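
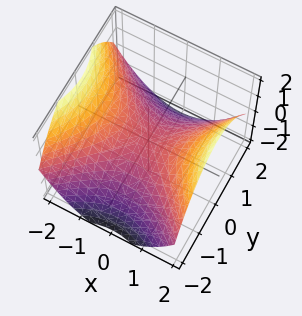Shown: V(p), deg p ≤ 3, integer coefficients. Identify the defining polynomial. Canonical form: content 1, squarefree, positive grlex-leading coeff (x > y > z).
x^2 - y^2 - 2*z

(a) The degree is 2 — a hyperbolic paraboloid; a quadric.
(b) Symmetries: mirror symmetry y ↦ −y ⇒ only even powers of y; it's symmetric under x → −x, forcing even powers of x.
(c) Against the integer gridlines: one z-axis crossing is at z = 0; it crosses the x-axis at the gridline x = 0.
(d) Matching integer coefficients to the picture gives p.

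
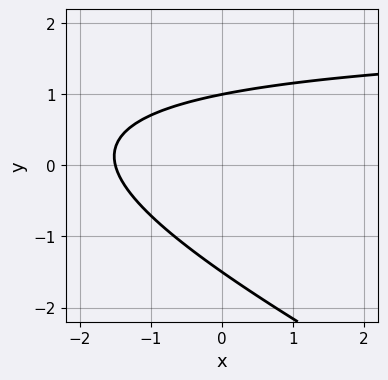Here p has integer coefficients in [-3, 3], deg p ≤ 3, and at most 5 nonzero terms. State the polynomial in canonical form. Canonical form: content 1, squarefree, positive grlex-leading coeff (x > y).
(a) deg p = 2.
(b) Against the integer gridlines: it crosses the y-axis at the gridline y = 1.
(c) Solving for integer coefficients yields p as stated.

x*y + 2*y^2 - 2*x + y - 3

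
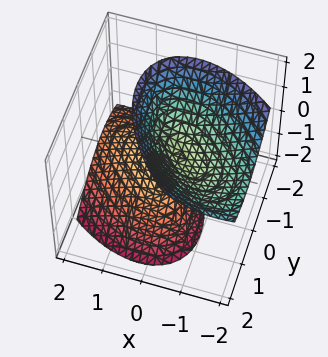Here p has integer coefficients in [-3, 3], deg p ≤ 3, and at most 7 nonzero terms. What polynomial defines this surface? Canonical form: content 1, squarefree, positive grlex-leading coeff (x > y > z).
(a) The picture has 2 separate pieces. They look like related sheets of one shape, so recover p as a whole.
(b) deg p = 2. The shape is more complex than any degree-1 surface.
(c) Reading off the gridlines: it misses every integer gridline on the x-axis; no y-intercept at any integer in the box.
(d) Assembling these constraints gives the stated polynomial.

3*x^2 + 3*x*y + 3*x*z + 3*y^2 - 2*z^2 + 1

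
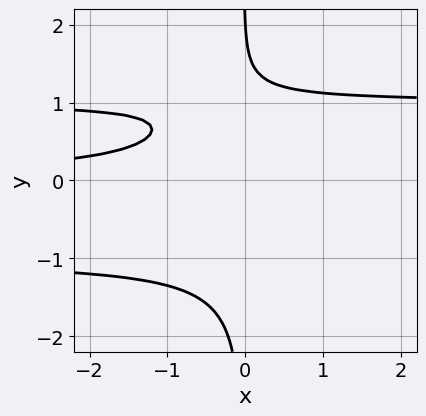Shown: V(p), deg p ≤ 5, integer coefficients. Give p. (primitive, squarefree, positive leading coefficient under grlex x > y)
3*x*y^3 - 3*x*y + y - 2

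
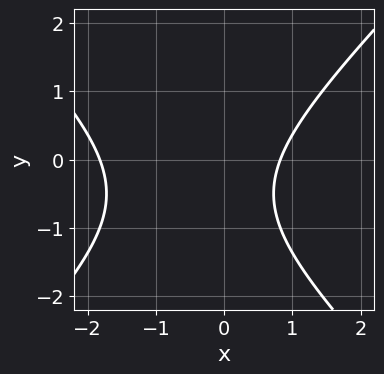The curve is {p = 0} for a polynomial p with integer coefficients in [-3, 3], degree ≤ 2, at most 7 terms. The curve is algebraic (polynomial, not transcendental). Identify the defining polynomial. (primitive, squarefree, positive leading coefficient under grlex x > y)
2*x^2 - 2*y^2 + 2*x - 2*y - 3

1. Degree: a generic line meets the curve in up to 2 points, so deg p = 2.
2. From the visible intercepts: it misses every integer gridline on the y-axis.
3. Together with the visible shape, these determine p as stated.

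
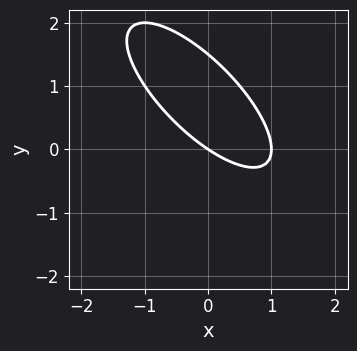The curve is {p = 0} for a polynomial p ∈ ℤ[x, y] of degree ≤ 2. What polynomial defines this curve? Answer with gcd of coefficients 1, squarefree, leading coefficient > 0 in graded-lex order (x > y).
2*x^2 + 3*x*y + 2*y^2 - 2*x - 3*y

The degree is 2 — a generic line meets the curve in up to 2 points.
Against the integer gridlines: one y-axis crossing is at y = 0; the x-axis gridline crossings are at x ∈ {0, 1}.
These observations pin down the coefficients.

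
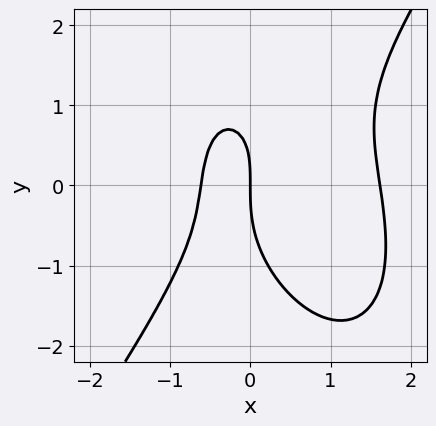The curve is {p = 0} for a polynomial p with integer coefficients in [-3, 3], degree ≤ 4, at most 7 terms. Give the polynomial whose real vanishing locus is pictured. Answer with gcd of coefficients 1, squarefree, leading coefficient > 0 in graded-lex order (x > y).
(a) The degree is 3 — no degree-2 curve has this shape.
(b) Reading off the gridlines: it crosses the x-axis at the gridline x = 0; it meets the y-axis at y = 0 (among the integer gridlines).
(c) These observations pin down the coefficients.

3*x^3 - y^3 - 3*x^2 + x*y - 3*x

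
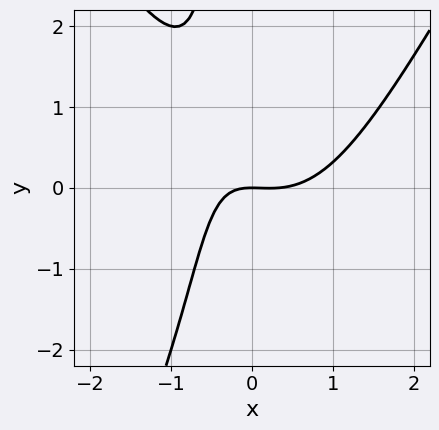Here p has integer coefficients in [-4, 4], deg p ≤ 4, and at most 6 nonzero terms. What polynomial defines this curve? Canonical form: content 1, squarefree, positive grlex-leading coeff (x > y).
First, degree: no degree-2 curve has this shape, so deg p = 3.
Next, reading off the gridlines: it crosses the x-axis at the gridline x = 0; one y-axis crossing is at y = 0.
Finally, together with the visible shape, these determine p as stated.

3*x^3 - x*y^2 - x^2 - 3*x*y - 3*y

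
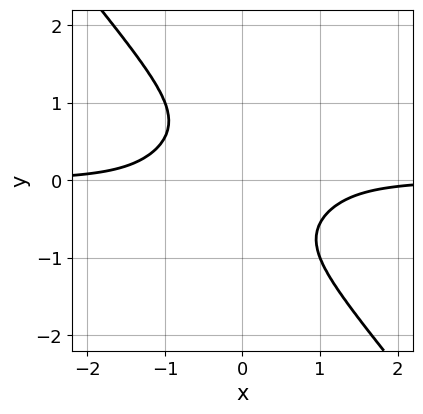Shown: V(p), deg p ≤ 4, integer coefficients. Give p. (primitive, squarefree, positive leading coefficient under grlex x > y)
3*x^3*y - 2*x^2*y^2 + 3*y^4 + 2

deg p = 4. No degree-3 curve has this shape.
Observable constraints: it misses every integer gridline on the x-axis; no y-intercept at any integer in the box.
Matching integer coefficients to the picture gives p.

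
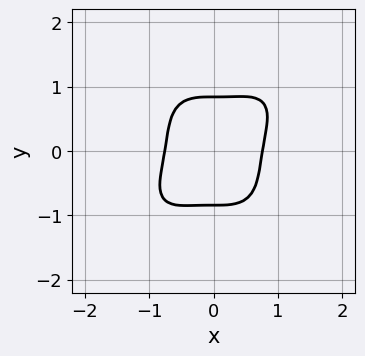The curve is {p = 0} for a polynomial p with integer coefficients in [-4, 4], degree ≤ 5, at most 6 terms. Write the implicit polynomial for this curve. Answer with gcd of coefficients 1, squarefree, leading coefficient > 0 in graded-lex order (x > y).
1. deg p = 4. A generic line meets the curve in up to 4 points.
2. Solving for integer coefficients yields p as stated.

3*x^4 - 2*x^3*y + 2*y^4 - 1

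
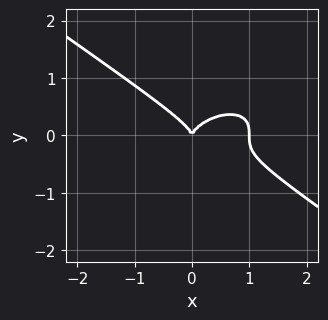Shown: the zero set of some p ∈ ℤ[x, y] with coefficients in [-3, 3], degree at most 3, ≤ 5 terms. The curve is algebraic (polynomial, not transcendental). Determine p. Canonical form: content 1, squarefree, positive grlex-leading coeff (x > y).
Degree: no degree-2 curve has this shape, so deg p = 3.
Observable constraints: one y-axis crossing is at y = 0; among the integer gridlines, it crosses the x-axis at x ∈ {0, 1}.
Solving for integer coefficients yields p as stated.

x^3 + 3*y^3 - x^2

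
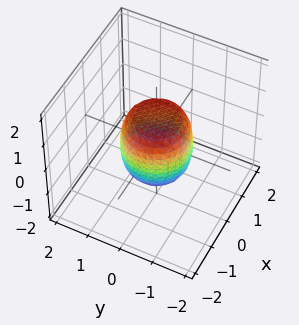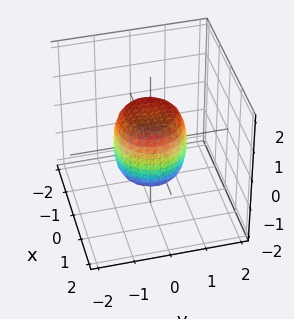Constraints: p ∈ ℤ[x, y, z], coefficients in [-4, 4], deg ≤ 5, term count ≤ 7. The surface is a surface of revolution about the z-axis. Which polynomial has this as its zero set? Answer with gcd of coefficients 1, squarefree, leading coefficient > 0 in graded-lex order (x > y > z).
Degree: the shape is more complex than any degree-3 surface, so deg p = 4.
Symmetry: the z-axis is an axis of rotation, so x and y enter only as x² + y².
From the visible intercepts: among the integer gridlines, it crosses the z-axis at z ∈ {-1, 1}; the y-axis gridline crossings are at y ∈ {-1, 1}; a circular section at z = -1 has radius between 0 and 1; among the integer gridlines, it crosses the x-axis at x ∈ {-1, 1}.
Together with the visible shape, these determine p as stated.

2*x^4 + 4*x^2*y^2 + 2*y^4 - x^2 - y^2 + z^2 - 1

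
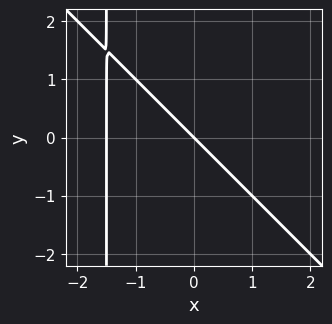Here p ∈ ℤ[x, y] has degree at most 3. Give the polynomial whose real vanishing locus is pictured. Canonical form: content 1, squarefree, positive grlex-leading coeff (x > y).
2*x^2 + 2*x*y + 3*x + 3*y

The degree is 2 — a generic line meets the curve in up to 2 points.
Against the integer gridlines: one y-axis crossing is at y = 0; it meets the x-axis at x = 0 (among the integer gridlines).
Matching integer coefficients to the picture gives p.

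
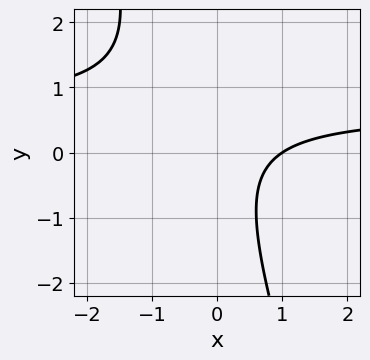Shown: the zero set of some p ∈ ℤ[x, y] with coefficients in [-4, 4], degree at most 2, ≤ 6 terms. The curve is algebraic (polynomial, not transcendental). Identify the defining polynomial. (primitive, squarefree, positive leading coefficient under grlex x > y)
3*x*y + y^2 - 2*x + 2

1. Degree: the shape is more complex than any degree-1 curve, so deg p = 2.
2. Checking where it meets the axes: it crosses the x-axis at the gridline x = 1; it misses every integer gridline on the y-axis.
3. Fitting integer coefficients to these (and the overall shape) gives p.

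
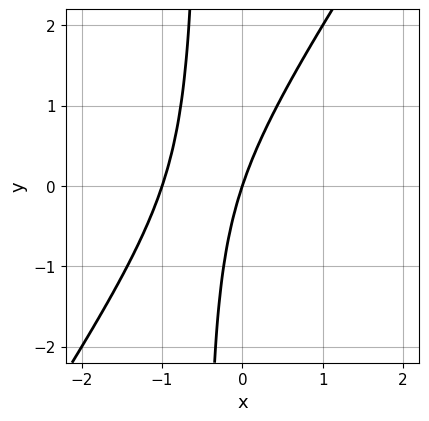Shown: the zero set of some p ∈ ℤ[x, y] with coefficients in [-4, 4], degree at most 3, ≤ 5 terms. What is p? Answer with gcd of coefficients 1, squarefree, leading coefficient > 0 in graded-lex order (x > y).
1. Degree: no degree-1 curve has this shape, so deg p = 2.
2. Checking where it meets the axes: among the integer gridlines, it crosses the x-axis at x ∈ {-1, 0}; it meets the y-axis at y = 0 (among the integer gridlines).
3. Matching integer coefficients to the picture gives p.

3*x^2 - 2*x*y + 3*x - y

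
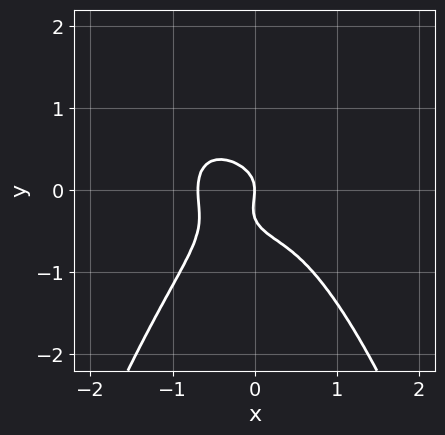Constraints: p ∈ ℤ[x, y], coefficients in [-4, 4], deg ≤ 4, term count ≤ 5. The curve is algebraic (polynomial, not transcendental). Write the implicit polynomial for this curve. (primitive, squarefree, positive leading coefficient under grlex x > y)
3*x^4 + x^2*y^2 + 3*y^3 + y^2 + x

(a) The degree is 4 — the shape is more complex than any degree-3 curve.
(b) From the axis intercepts and sections: it crosses the y-axis at the gridline y = 0; it meets the x-axis at x = 0 (among the integer gridlines).
(c) The integer polynomial consistent with all of this is the stated p.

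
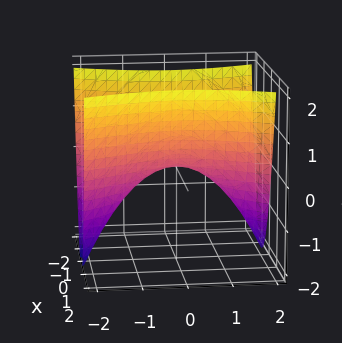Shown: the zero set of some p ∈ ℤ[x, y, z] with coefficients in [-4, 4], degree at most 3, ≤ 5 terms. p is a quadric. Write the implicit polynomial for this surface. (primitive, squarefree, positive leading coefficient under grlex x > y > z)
3*x^2 - y^2 - 2*z

The degree is 2 — a hyperbolic paraboloid; a quadric.
Symmetries: the x ↦ −x reflection is a symmetry, so x appears only in even powers; it's symmetric under y → −y, forcing even powers of y.
Checking where it meets the axes: one x-axis crossing is at x = 0; it crosses the z-axis at the gridline z = 0; one y-axis crossing is at y = 0.
Together with the visible shape, these determine p as stated.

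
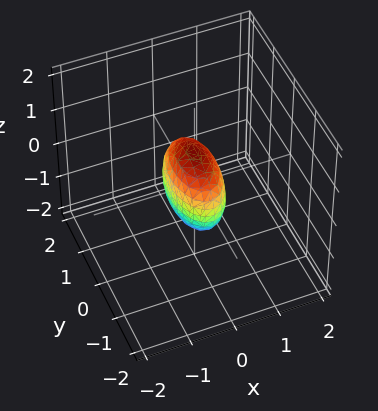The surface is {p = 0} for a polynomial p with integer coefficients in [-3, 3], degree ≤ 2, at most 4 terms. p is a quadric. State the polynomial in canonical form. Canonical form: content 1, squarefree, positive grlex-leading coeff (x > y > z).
3*x^2 + y^2 + z^2 - 1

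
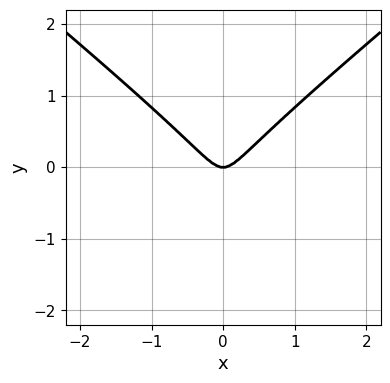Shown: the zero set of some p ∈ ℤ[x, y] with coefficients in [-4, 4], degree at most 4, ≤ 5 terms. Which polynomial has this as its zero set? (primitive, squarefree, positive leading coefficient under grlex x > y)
The degree is 3 — a generic line meets the curve in up to 3 points.
Symmetries: the x ↦ −x reflection is a symmetry, so x appears only in even powers.
Checking where it meets the axes: it meets the x-axis at x = 0 (among the integer gridlines); it meets the y-axis at y = 0 (among the integer gridlines).
Fitting integer coefficients to these (and the overall shape) gives p.

2*x^2*y - 3*y^3 + 3*x^2 - 3*y^2 - y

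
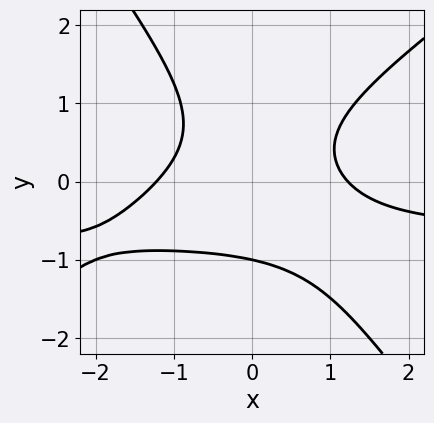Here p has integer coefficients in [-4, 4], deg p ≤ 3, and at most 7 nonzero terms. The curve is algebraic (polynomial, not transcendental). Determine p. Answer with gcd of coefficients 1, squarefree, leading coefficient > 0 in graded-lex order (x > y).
First, deg p = 3. No degree-2 curve has this shape.
Next, checking where it meets the axes: one y-axis crossing is at y = -1.
Finally, the integer polynomial consistent with all of this is the stated p.

3*x^2*y - 2*x*y^2 - 3*y^3 + 2*x^2 - 3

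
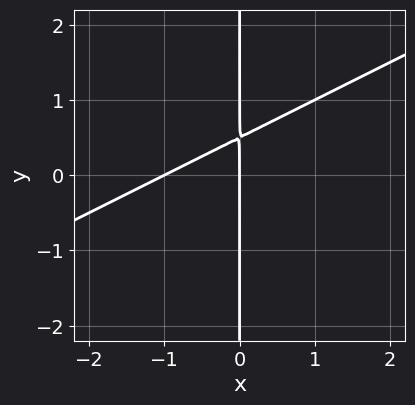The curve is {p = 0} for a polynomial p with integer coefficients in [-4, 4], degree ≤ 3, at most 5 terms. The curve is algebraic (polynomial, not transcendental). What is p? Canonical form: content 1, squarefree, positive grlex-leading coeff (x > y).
x^2 - 2*x*y + x

First, deg p = 2. No degree-1 curve has this shape.
Next, against the integer gridlines: every point of the y-axis in the box is on the curve; among the integer gridlines, it crosses the x-axis at x ∈ {-1, 0}.
Finally, putting this together gives p.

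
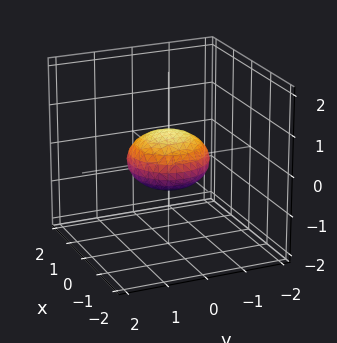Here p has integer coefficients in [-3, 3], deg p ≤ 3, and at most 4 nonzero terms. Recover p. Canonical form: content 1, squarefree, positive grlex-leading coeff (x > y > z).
x^2 + y^2 + 2*z^2 - 1

1. deg p = 2.
2. Symmetries: rotational symmetry about the z-axis ⇒ p depends on x, y only through x² + y²; the z ↦ −z reflection is a symmetry, so z appears only in even powers.
3. From the visible intercepts: a circular section at z = 0 has radius exactly 1; among the integer gridlines, it crosses the x-axis at x ∈ {-1, 1}; the y-axis gridline crossings are at y ∈ {-1, 1}.
4. Assembling these constraints gives the stated polynomial.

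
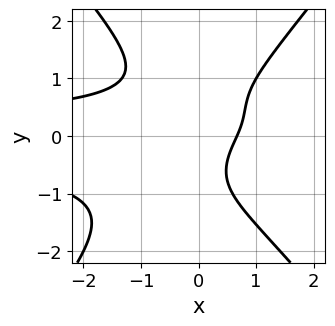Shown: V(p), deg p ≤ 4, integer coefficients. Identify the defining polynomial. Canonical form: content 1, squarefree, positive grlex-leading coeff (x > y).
3*x^2*y^2 - 2*y^4 - 2*x*y + 3*x - 2

First, the degree is 4 — a generic line meets the curve in up to 4 points.
Next, observable constraints: the curve avoids every integer y-axis point in the box.
Finally, together with the visible shape, these determine p as stated.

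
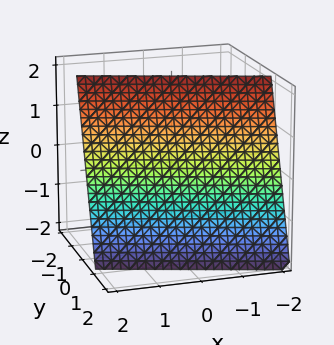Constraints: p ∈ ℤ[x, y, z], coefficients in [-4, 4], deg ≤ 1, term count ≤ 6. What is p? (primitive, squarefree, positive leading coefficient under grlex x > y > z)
(a) The degree is 1 — the surface is flat (a plane).
(b) From the visible intercepts: it meets the x-axis at x = 2 (among the integer gridlines); it crosses the z-axis at the gridline z = 2.
(c) These observations pin down the coefficients.

x + 3*y + z - 2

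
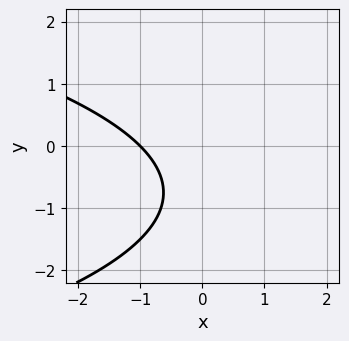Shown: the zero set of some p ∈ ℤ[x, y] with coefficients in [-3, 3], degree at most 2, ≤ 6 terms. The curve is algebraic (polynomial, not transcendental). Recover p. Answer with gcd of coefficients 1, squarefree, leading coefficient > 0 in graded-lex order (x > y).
1. Degree: the shape is more complex than any degree-1 curve, so deg p = 2.
2. Observable constraints: the curve avoids every integer y-axis point in the box; it meets the x-axis at x = -1 (among the integer gridlines).
3. These observations pin down the coefficients.

2*y^2 + 3*x + 3*y + 3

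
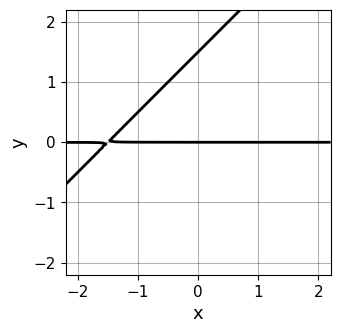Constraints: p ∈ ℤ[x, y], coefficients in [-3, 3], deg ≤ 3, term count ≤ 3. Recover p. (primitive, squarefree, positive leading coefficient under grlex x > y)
1. deg p = 2. A generic line meets the curve in up to 2 points.
2. Checking where it meets the axes: it crosses the y-axis at the gridline y = 0; every point of the x-axis in the box is on the curve.
3. Putting this together gives p.

2*x*y - 2*y^2 + 3*y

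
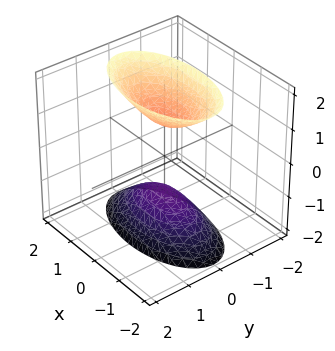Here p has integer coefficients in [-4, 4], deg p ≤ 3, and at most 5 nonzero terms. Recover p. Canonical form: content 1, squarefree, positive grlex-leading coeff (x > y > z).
x^2 + 3*y^2 - z^2 + 1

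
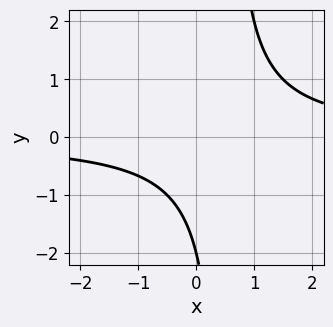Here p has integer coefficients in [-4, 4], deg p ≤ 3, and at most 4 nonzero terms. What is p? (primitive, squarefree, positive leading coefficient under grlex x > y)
(a) The degree is 2 — no degree-1 curve has this shape.
(b) From the axis intercepts and sections: no x-intercept at any integer in the box; it meets the y-axis at y = -2 (among the integer gridlines).
(c) Matching integer coefficients to the picture gives p.

2*x*y - y - 2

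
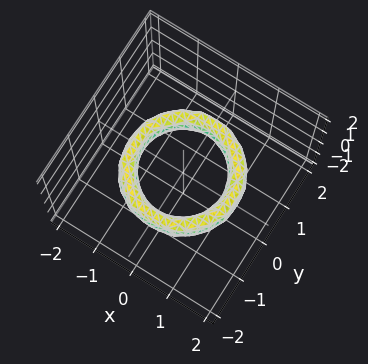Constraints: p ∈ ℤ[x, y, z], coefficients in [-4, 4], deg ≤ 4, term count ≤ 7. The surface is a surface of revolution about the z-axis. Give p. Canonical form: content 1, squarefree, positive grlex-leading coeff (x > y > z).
x^4 + 2*x^2*y^2 + y^4 - 3*x^2 - 3*y^2 + 2*z^2 + 2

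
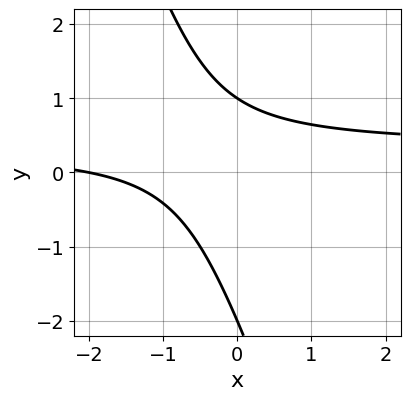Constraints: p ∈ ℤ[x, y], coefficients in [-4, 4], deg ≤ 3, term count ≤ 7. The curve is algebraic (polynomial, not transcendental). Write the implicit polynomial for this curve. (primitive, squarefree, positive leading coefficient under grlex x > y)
3*x*y + y^2 - x + y - 2

deg p = 2. The shape is more complex than any degree-1 curve.
Checking where it meets the axes: one x-axis crossing is at x = -2; among the integer gridlines, it crosses the y-axis at y ∈ {-2, 1}.
Matching integer coefficients to the picture gives p.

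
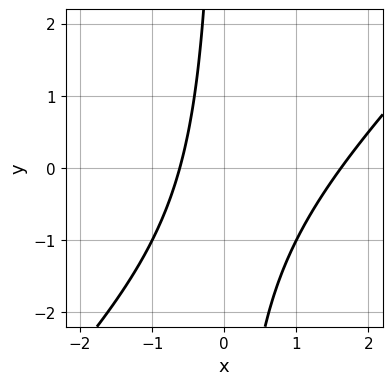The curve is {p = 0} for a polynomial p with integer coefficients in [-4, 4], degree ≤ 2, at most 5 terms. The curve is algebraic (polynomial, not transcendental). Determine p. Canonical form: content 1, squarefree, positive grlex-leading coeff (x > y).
First, the degree is 2 — no degree-1 curve has this shape.
Next, checking where it meets the axes: no y-intercept at any integer in the box.
Finally, fitting integer coefficients to these (and the overall shape) gives p.

x^2 - x*y - x - 1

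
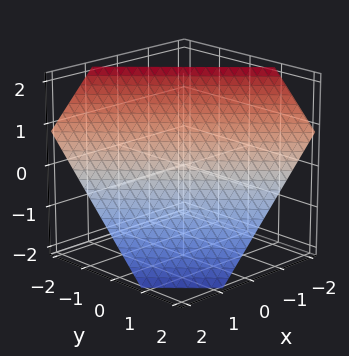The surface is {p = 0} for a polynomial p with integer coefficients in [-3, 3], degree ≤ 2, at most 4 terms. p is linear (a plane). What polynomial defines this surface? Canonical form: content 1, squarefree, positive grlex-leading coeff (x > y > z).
First, degree: the surface is flat (a plane), so deg p = 1.
Finally, solving for integer coefficients yields p as stated.

3*x + 3*y + 3*z - 2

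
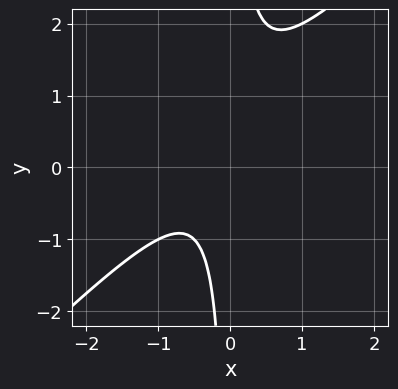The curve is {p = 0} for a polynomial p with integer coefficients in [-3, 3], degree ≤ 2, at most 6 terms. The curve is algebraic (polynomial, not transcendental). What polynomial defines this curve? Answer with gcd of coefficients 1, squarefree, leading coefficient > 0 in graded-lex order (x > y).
2*x^2 - 2*x*y + x + 1

First, degree: a generic line meets the curve in up to 2 points, so deg p = 2.
Then, against the integer gridlines: no y-intercept at any integer in the box; the curve avoids every integer x-axis point in the box.
Finally, these observations pin down the coefficients.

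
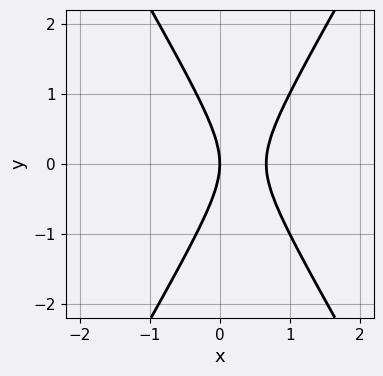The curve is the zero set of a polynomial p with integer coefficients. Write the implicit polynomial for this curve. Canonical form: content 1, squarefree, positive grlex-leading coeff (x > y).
3*x^2 - y^2 - 2*x

1. The degree is 2 — the shape is more complex than any degree-1 curve.
2. Symmetries: mirror symmetry y ↦ −y ⇒ only even powers of y.
3. Observable constraints: one x-axis crossing is at x = 0; it meets the y-axis at y = 0 (among the integer gridlines).
4. The integer polynomial consistent with all of this is the stated p.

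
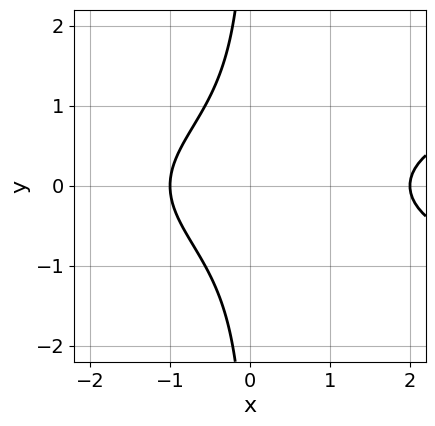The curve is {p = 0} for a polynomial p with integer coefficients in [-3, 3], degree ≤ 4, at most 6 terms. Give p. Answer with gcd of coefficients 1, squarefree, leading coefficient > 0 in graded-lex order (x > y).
1. The degree is 3 — no degree-2 curve has this shape.
2. Symmetries: the y ↦ −y reflection is a symmetry, so y appears only in even powers.
3. Reading off the gridlines: the curve avoids every integer y-axis point in the box; among the integer gridlines, it crosses the x-axis at x ∈ {-1, 2}.
4. The integer polynomial consistent with all of this is the stated p.

2*x*y^2 - x^2 + x + 2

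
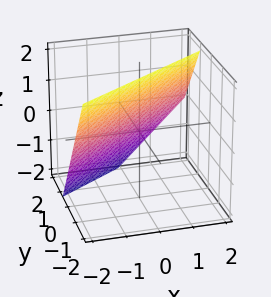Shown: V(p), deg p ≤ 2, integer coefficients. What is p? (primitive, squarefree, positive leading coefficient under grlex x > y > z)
(a) deg p = 1. The surface is flat (a plane).
(b) Reading off the gridlines: it crosses the z-axis at the gridline z = 1; it meets the x-axis at x = -1 (among the integer gridlines).
(c) These observations pin down the coefficients.

2*x - 3*y - 2*z + 2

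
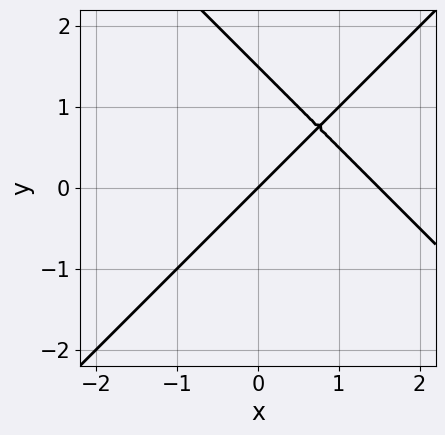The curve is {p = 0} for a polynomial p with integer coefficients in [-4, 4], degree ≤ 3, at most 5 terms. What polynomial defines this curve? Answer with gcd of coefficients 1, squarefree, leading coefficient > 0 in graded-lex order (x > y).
First, deg p = 2. No degree-1 curve has this shape.
Next, against the integer gridlines: it crosses the x-axis at the gridline x = 0; one y-axis crossing is at y = 0.
Finally, putting this together gives p.

2*x^2 - 2*y^2 - 3*x + 3*y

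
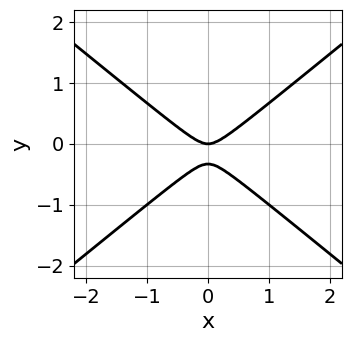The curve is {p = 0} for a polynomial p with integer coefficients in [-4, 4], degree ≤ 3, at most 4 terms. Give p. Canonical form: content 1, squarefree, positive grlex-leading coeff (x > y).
2*x^2 - 3*y^2 - y

First, deg p = 2.
Next, symmetries: the x ↦ −x reflection is a symmetry, so x appears only in even powers.
Next, against the integer gridlines: it crosses the y-axis at the gridline y = 0; it meets the x-axis at x = 0 (among the integer gridlines).
Finally, putting this together gives p.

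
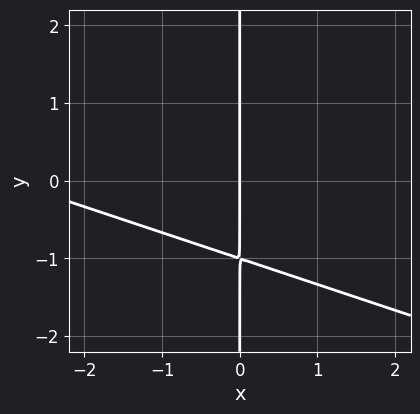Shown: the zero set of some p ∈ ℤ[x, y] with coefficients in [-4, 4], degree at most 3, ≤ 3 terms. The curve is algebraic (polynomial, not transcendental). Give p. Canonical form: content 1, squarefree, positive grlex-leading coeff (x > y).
x^2 + 3*x*y + 3*x

1. deg p = 2. The shape is more complex than any degree-1 curve.
2. Reading off the gridlines: it crosses the x-axis at the gridline x = 0; every point of the y-axis in the box is on the curve.
3. Matching integer coefficients to the picture gives p.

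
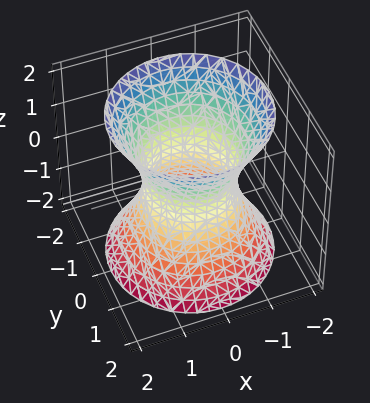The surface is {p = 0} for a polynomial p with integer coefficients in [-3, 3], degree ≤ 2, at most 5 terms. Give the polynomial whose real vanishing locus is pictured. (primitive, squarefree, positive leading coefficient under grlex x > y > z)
2*x^2 + 2*y^2 - z^2 - 2

The degree is 2 — an hourglass — one-sheet hyperboloid; a quadric.
Symmetries: every cross-section ⟂ z is a circle, so x, y appear only via x² + y²; mirror symmetry z ↦ −z ⇒ only even powers of z.
From the axis intercepts and sections: no z-intercept at any integer in the box; the x-axis gridline crossings are at x ∈ {-1, 1}.
The integer polynomial consistent with all of this is the stated p. Check: (0, 1, 0) on the y-axis lies on the surface, and p(0, 1, 0) = 0. ✓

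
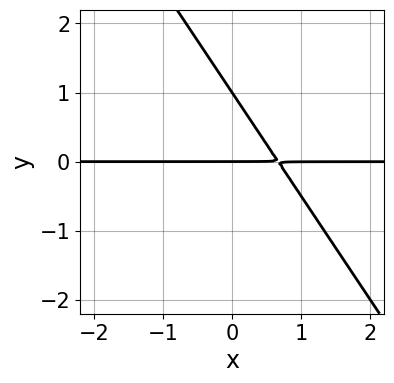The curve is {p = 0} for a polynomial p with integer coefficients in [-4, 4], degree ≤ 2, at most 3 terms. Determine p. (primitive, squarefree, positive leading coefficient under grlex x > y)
(a) The degree is 2 — no degree-1 curve has this shape.
(b) Reading off the gridlines: among the integer gridlines, it crosses the y-axis at y ∈ {0, 1}; the visible x-axis segment lies entirely on the curve.
(c) The integer polynomial consistent with all of this is the stated p.

3*x*y + 2*y^2 - 2*y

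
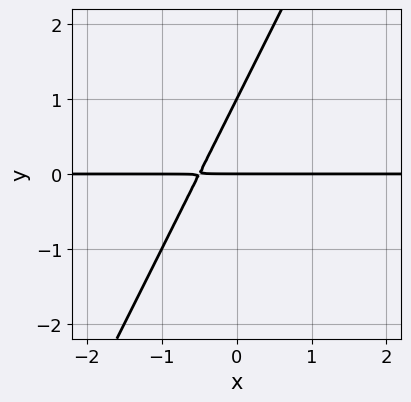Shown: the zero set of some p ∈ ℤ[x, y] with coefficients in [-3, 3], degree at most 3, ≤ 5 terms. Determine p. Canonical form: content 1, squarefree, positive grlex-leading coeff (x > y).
1. Degree: no degree-1 curve has this shape, so deg p = 2.
2. Reading off the gridlines: the y-axis gridline crossings are at y ∈ {0, 1}; every point of the x-axis in the box is on the curve.
3. Matching integer coefficients to the picture gives p.

2*x*y - y^2 + y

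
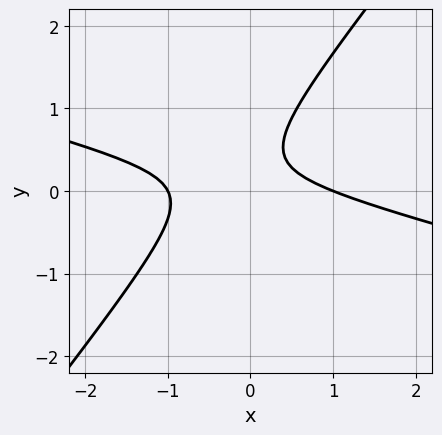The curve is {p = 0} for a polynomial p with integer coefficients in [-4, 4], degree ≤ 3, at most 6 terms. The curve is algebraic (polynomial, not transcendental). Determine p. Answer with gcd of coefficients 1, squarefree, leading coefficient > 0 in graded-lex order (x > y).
x^2 + 3*x*y - 3*y^2 + 2*y - 1

deg p = 2.
From the visible intercepts: it misses every integer gridline on the y-axis; the x-axis gridline crossings are at x ∈ {-1, 1}.
The integer polynomial consistent with all of this is the stated p.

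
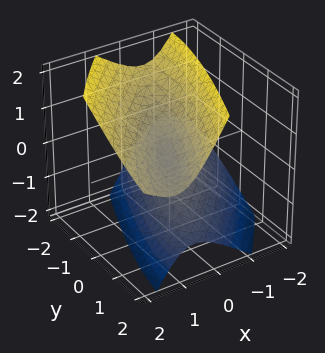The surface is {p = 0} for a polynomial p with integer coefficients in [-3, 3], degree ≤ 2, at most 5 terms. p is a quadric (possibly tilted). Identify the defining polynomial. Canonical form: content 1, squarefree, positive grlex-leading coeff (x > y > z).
The degree is 2 — a generic line meets the surface in up to 2 points.
From the axis intercepts and sections: it crosses the y-axis at the gridline y = 0; it meets the z-axis at z = 0 (among the integer gridlines).
Fitting integer coefficients to these (and the overall shape) gives p.

3*x^2 - 3*x*y - 2*x*z + y^2 - 2*z^2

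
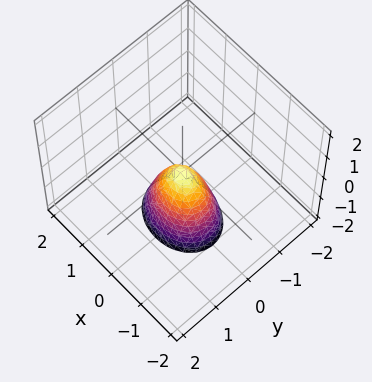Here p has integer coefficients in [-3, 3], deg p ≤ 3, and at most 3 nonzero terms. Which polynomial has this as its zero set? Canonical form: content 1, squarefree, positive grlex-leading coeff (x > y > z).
2*x^2 + 3*y^2 + z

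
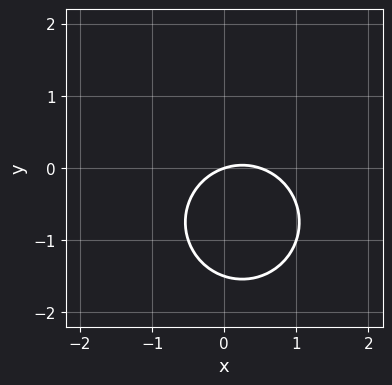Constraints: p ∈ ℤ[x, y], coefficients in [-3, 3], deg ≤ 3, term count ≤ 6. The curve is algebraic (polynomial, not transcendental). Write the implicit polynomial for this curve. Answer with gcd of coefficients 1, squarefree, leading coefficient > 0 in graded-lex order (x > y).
2*x^2 + 2*y^2 - x + 3*y

deg p = 2. The shape is more complex than any degree-1 curve.
Reading off the gridlines: one x-axis crossing is at x = 0; it crosses the y-axis at the gridline y = 0.
Matching integer coefficients to the picture gives p.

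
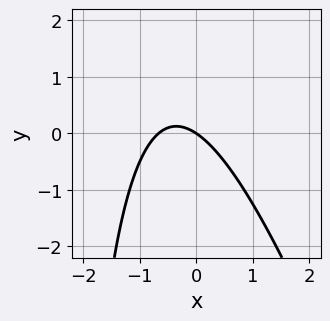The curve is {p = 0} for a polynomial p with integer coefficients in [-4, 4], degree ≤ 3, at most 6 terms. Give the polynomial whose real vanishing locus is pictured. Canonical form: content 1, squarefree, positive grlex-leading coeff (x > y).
deg p = 2.
From the axis intercepts and sections: one y-axis crossing is at y = 0; it meets the x-axis at x = 0 (among the integer gridlines).
Putting this together gives p.

3*x^2 + x*y + 2*x + 3*y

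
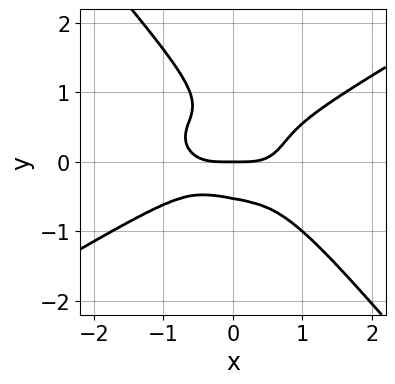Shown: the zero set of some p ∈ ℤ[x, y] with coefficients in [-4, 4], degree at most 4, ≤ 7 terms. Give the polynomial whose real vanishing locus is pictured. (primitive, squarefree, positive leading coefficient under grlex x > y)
First, degree: a generic line meets the curve in up to 4 points, so deg p = 4.
Then, from the axis intercepts and sections: one y-axis crossing is at y = 0; one x-axis crossing is at x = 0.
Finally, these observations pin down the coefficients.

x^4 - 3*x*y^3 - 3*y^4 + 2*y^3 - y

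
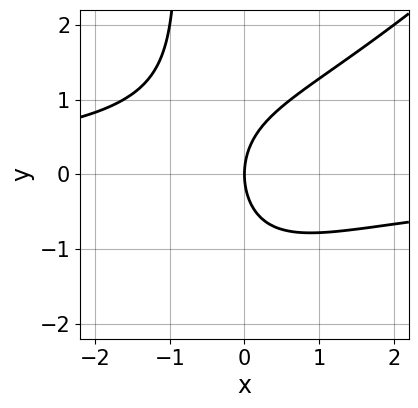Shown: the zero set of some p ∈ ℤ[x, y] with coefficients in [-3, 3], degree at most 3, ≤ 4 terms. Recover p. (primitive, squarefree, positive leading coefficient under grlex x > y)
Degree: the shape is more complex than any degree-2 curve, so deg p = 3.
From the axis intercepts and sections: it crosses the y-axis at the gridline y = 0; it meets the x-axis at x = 0 (among the integer gridlines).
Solving for integer coefficients yields p as stated.

x^2*y - x*y^2 - y^2 + 2*x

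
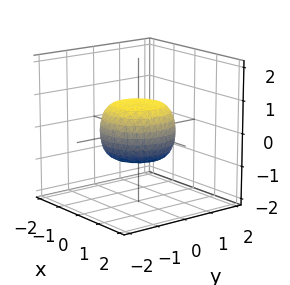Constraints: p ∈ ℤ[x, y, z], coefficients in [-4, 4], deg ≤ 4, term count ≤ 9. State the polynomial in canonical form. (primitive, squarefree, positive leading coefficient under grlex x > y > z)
2*x^4 + 4*x^2*y^2 + 2*y^4 - x^2 - y^2 + 3*z^2 - 2

The degree is 4 — a generic line meets the surface in up to 4 points.
Symmetries: rotational symmetry about the z-axis ⇒ p depends on x, y only through x² + y².
Observable constraints: a circular section at z = 0 has radius between 1 and 2.
Assembling these constraints gives the stated polynomial.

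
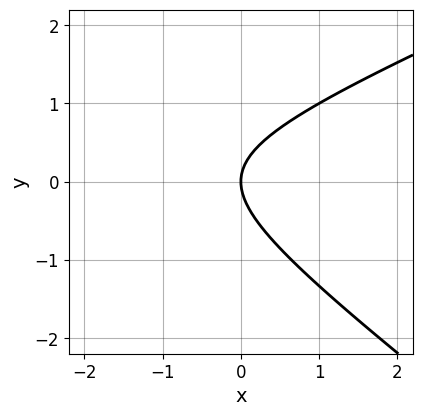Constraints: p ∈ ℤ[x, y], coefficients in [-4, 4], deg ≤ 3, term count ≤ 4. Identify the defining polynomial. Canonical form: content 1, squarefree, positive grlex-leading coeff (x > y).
x^2 - x*y - 3*y^2 + 3*x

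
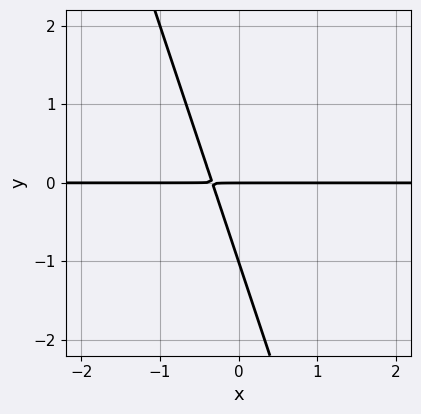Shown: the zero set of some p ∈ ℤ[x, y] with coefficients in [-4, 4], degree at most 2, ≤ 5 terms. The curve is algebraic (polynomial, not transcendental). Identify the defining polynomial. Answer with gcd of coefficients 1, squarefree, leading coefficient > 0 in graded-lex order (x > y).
3*x*y + y^2 + y

First, degree: no degree-1 curve has this shape, so deg p = 2.
Then, from the axis intercepts and sections: the y-axis gridline crossings are at y ∈ {-1, 0}; the visible x-axis segment lies entirely on the curve.
Finally, putting this together gives p.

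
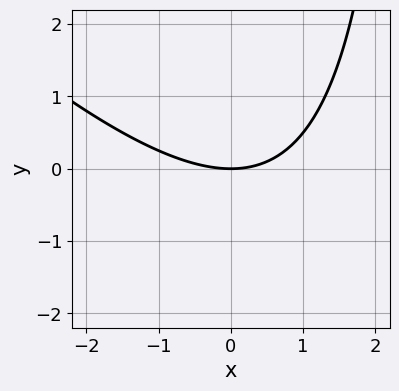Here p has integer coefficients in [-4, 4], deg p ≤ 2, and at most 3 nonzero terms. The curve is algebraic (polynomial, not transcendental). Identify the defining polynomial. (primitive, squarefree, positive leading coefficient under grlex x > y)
First, the degree is 2 — no degree-1 curve has this shape.
Next, from the visible intercepts: it crosses the y-axis at the gridline y = 0; one x-axis crossing is at x = 0.
Finally, matching integer coefficients to the picture gives p.

x^2 + x*y - 3*y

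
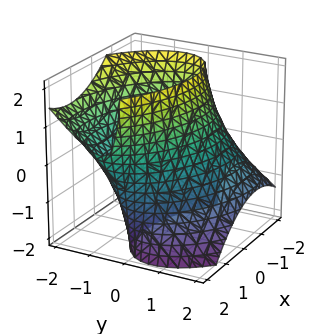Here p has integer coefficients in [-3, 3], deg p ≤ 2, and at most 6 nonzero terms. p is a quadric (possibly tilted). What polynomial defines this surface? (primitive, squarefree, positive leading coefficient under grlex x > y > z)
x^2 + x*y + 2*y^2 + 2*y*z - 3

The degree is 2 — no degree-1 surface has this shape.
From the visible intercepts: no z-intercept at any integer in the box.
These observations pin down the coefficients.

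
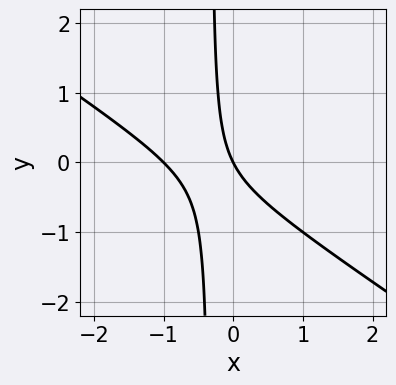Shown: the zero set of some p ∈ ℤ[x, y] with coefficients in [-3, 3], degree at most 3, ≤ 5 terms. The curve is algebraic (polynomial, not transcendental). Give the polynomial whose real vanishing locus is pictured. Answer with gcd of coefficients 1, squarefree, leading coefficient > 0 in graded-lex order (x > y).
2*x^2 + 3*x*y + 2*x + y

First, degree: the shape is more complex than any degree-1 curve, so deg p = 2.
Next, against the integer gridlines: among the integer gridlines, it crosses the x-axis at x ∈ {-1, 0}; it meets the y-axis at y = 0 (among the integer gridlines).
Finally, putting this together gives p.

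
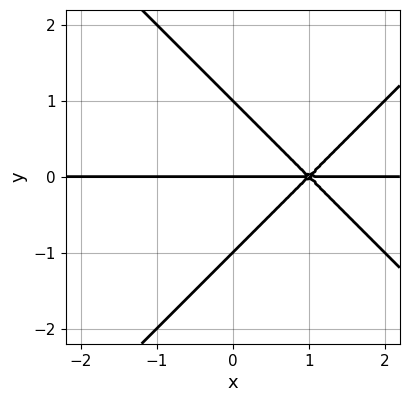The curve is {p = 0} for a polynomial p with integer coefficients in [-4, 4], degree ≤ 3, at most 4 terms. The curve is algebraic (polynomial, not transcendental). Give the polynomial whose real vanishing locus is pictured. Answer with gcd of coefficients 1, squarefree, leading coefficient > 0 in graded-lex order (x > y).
x^2*y - y^3 - 2*x*y + y

First, the degree is 3 — a generic line meets the curve in up to 3 points.
Next, from the axis intercepts and sections: the visible x-axis segment lies entirely on the curve; among the integer gridlines, it crosses the y-axis at y ∈ {-1, 0, 1}.
Finally, assembling these constraints gives the stated polynomial.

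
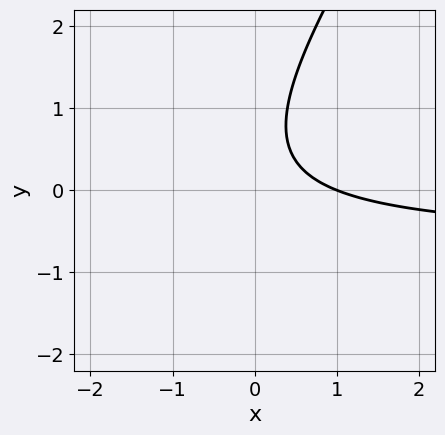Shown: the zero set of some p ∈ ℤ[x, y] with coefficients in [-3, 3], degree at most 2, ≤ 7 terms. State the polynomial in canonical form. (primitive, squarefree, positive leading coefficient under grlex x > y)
(a) Degree: no degree-1 curve has this shape, so deg p = 2.
(b) Checking where it meets the axes: one x-axis crossing is at x = 1; the curve avoids every integer y-axis point in the box.
(c) Together with the visible shape, these determine p as stated.

3*x*y - 2*y^2 + 2*x + 2*y - 2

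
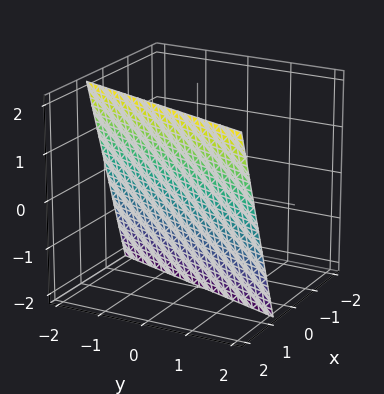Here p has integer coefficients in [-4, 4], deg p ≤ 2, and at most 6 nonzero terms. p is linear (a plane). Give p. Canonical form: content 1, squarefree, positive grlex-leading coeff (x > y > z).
1. The degree is 1 — every cross-section is a straight line — this is a plane.
2. Observable constraints: it meets the y-axis at y = -2 (among the integer gridlines); one z-axis crossing is at z = -2.
3. Solving for integer coefficients yields p as stated.

3*x - y - z - 2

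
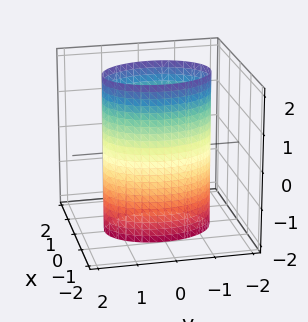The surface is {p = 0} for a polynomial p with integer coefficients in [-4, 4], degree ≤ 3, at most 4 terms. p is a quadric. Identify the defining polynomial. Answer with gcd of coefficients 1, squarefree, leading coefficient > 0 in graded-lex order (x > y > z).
First, degree: constant cross-section along one axis; a quadric, so deg p = 2.
Next, symmetries: it's symmetric under z → −z, forcing even powers of z; mirror symmetry y ↦ −y ⇒ only even powers of y; mirror symmetry x ↦ −x ⇒ only even powers of x.
Then, reading off the gridlines: the x-axis gridline crossings are at x ∈ {-1, 1}; the surface avoids every integer z-axis point in the box.
Finally, the integer polynomial consistent with all of this is the stated p.

2*x^2 + y^2 - 2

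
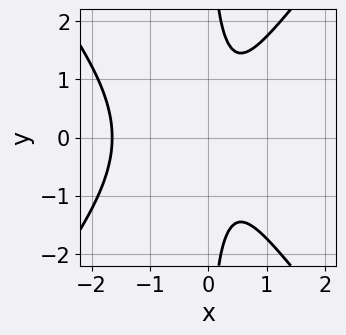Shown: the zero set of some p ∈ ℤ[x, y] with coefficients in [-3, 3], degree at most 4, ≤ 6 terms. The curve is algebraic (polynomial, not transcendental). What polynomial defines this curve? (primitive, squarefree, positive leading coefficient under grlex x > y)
1. Degree: a generic line meets the curve in up to 3 points, so deg p = 3.
2. Symmetries: it's symmetric under y → −y, forcing even powers of y.
3. Checking where it meets the axes: it misses every integer gridline on the y-axis.
4. Together with the visible shape, these determine p as stated.

3*x^3 - 2*x*y^2 + 3*x^2 - 2*x + 2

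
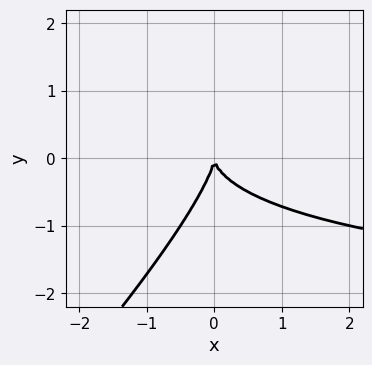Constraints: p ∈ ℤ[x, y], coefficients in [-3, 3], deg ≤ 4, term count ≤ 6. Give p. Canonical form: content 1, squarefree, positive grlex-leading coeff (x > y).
1. Degree: the shape is more complex than any degree-2 curve, so deg p = 3.
2. From the axis intercepts and sections: it crosses the x-axis at the gridline x = 0; it crosses the y-axis at the gridline y = 0.
3. Fitting integer coefficients to these (and the overall shape) gives p.

x^2*y - 3*x*y^2 + 2*y^3 + 3*x^2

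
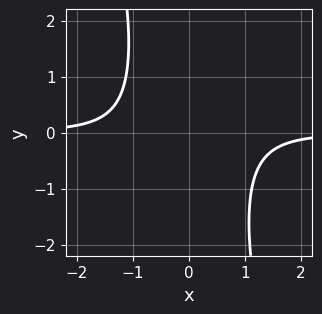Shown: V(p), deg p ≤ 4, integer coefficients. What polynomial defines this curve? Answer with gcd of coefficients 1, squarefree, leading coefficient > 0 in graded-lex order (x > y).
1. deg p = 4. A generic line meets the curve in up to 4 points.
2. Checking where it meets the axes: the curve avoids every integer y-axis point in the box; it misses every integer gridline on the x-axis.
3. Together with the visible shape, these determine p as stated.

3*x^3*y + x^2*y^2 + 3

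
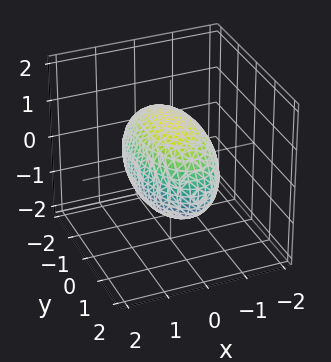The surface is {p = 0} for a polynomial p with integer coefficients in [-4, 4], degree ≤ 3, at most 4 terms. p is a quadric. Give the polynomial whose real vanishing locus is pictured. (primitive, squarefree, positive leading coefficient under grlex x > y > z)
First, deg p = 2. Bounded and convex; a quadric.
Next, symmetries: it's symmetric under y → −y, forcing even powers of y; the z ↦ −z reflection is a symmetry, so z appears only in even powers; mirror symmetry x ↦ −x ⇒ only even powers of x.
Next, from the axis intercepts and sections: among the integer gridlines, it crosses the x-axis at x ∈ {-1, 1}.
Finally, matching integer coefficients to the picture gives p.

3*x^2 + y^2 + 2*z^2 - 3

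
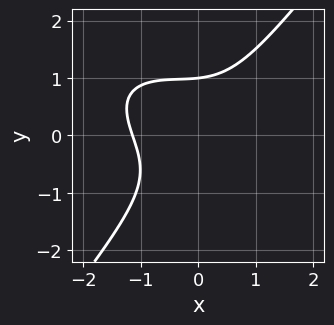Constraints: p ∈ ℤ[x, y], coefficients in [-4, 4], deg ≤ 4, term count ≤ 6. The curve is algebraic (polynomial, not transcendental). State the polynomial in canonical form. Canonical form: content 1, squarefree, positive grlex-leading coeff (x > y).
2*x^3 + 2*x^2*y + x*y^2 - 3*y^3 + 3

1. Degree: the shape is more complex than any degree-2 curve, so deg p = 3.
2. Observable constraints: it crosses the y-axis at the gridline y = 1.
3. Putting this together gives p.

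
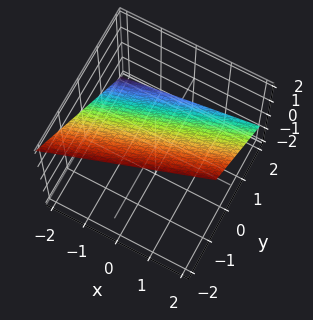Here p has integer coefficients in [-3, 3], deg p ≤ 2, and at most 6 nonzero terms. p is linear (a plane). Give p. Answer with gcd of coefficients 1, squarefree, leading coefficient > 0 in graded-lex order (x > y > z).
x - 3*y - 3*z + 2

1. Degree: every cross-section is a straight line — this is a plane, so deg p = 1.
2. Reading off the gridlines: it crosses the x-axis at the gridline x = -2.
3. Solving for integer coefficients yields p as stated.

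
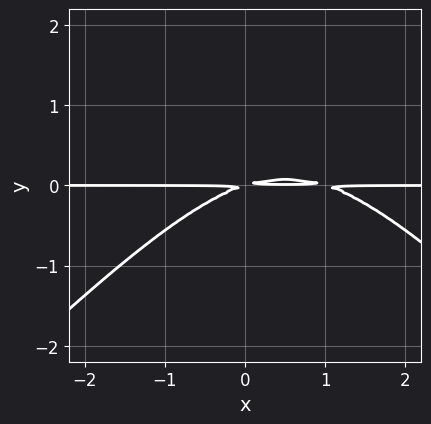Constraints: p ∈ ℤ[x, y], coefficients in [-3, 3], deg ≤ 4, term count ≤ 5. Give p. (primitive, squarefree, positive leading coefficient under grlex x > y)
(a) The degree is 3 — the shape is more complex than any degree-2 curve.
(b) From the visible intercepts: every point of the x-axis in the box is on the curve.
(c) Putting this together gives p.

x^2*y - y^3 - x*y + 3*y^2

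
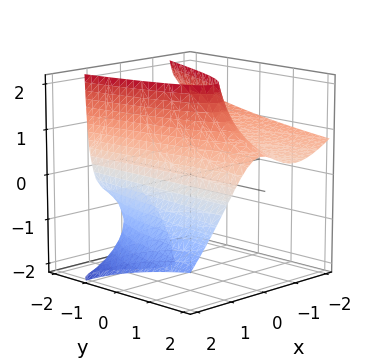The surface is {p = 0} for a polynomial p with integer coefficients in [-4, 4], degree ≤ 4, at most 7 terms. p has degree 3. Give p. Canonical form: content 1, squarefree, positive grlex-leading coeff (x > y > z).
2*x^3 + 3*x^2*z + 2*x^2 + 2*y*z - 3

The degree is 3 — the shape is more complex than any degree-2 surface.
Checking where it meets the axes: the surface avoids every integer y-axis point in the box; the surface avoids every integer z-axis point in the box.
Assembling these constraints gives the stated polynomial.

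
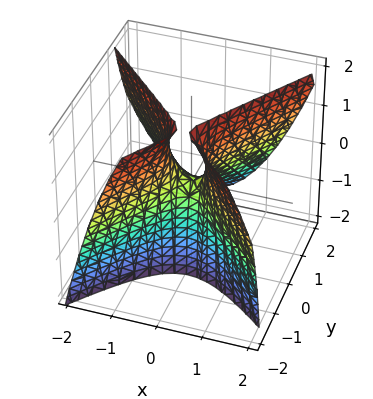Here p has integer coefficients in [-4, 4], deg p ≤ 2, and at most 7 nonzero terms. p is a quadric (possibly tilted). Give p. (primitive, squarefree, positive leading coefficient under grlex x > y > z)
3*x^2 + x*y - 2*y^2 - 2*y*z - z

First, the degree is 2 — a generic line meets the surface in up to 2 points.
Next, checking where it meets the axes: one y-axis crossing is at y = 0; one x-axis crossing is at x = 0.
Finally, fitting integer coefficients to these (and the overall shape) gives p.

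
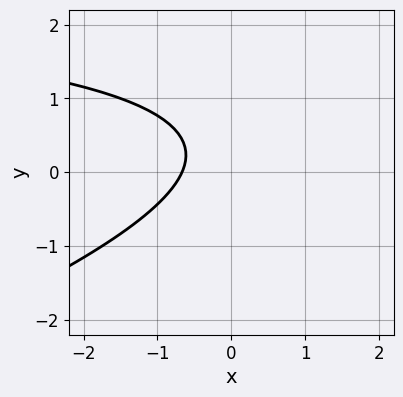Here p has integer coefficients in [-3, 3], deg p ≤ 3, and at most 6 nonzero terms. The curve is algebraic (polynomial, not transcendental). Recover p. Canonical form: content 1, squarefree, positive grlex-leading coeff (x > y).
x*y - 3*y^2 - 3*x + 2*y - 2

First, degree: the shape is more complex than any degree-1 curve, so deg p = 2.
Next, observable constraints: the curve avoids every integer y-axis point in the box.
Finally, putting this together gives p.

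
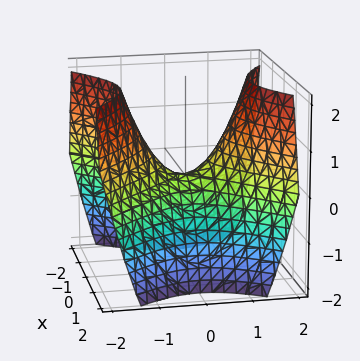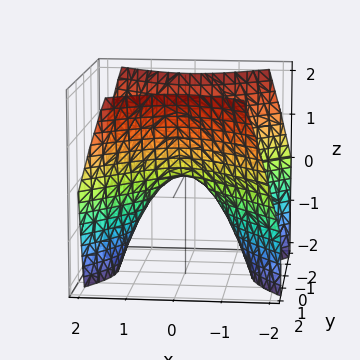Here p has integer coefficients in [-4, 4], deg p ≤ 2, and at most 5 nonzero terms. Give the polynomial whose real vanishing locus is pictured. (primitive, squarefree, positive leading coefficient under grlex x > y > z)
(a) The degree is 2 — a hyperbolic paraboloid; a quadric.
(b) Symmetries: mirror symmetry y ↦ −y ⇒ only even powers of y; mirror symmetry x ↦ −x ⇒ only even powers of x.
(c) From the axis intercepts and sections: it meets the x-axis at x = 0 (among the integer gridlines); it meets the y-axis at y = 0 (among the integer gridlines); it meets the z-axis at z = 0 (among the integer gridlines).
(d) Matching integer coefficients to the picture gives p.

x^2 - y^2 + z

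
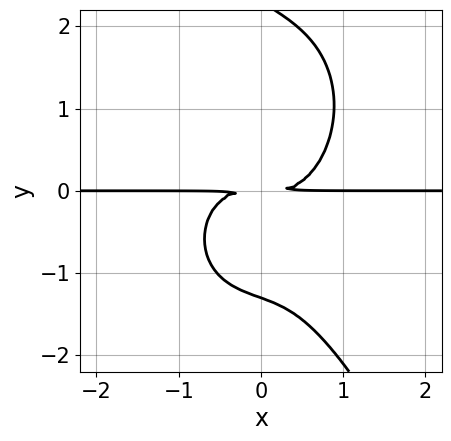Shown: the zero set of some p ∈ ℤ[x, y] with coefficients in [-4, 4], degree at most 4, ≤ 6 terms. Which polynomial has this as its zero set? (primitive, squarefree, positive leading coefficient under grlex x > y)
(a) Degree: the shape is more complex than any degree-3 curve, so deg p = 4.
(b) Reading off the gridlines: every point of the x-axis in the box is on the curve.
(c) Matching integer coefficients to the picture gives p.

3*x^3*y + x*y^3 + y^4 - y^3 - 3*y^2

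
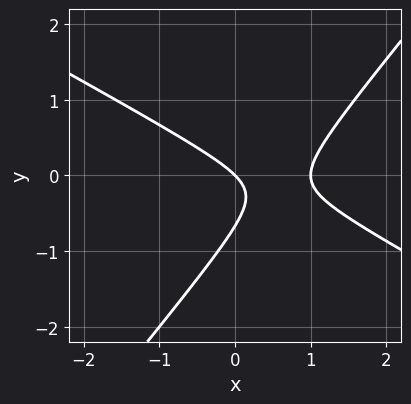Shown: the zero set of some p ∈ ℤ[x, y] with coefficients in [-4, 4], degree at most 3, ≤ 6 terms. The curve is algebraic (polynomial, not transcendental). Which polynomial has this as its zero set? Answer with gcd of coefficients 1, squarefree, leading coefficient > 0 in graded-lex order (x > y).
(a) The degree is 2 — no degree-1 curve has this shape.
(b) Reading off the gridlines: it meets the y-axis at y = 0 (among the integer gridlines); among the integer gridlines, it crosses the x-axis at x ∈ {0, 1}.
(c) These observations pin down the coefficients.

2*x^2 + 2*x*y - 3*y^2 - 2*x - 2*y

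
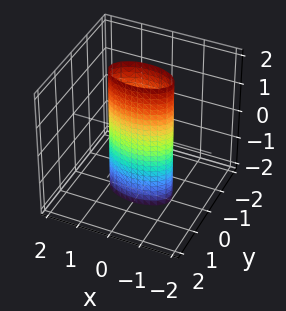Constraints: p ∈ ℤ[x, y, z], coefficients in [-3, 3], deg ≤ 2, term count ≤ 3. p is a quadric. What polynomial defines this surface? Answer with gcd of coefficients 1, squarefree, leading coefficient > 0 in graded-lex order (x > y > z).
x^2 + 3*y^2 - 1

Degree: constant cross-section along one axis; a quadric, so deg p = 2.
Symmetries: it's symmetric under x → −x, forcing even powers of x; it's symmetric under z → −z, forcing even powers of z; mirror symmetry y ↦ −y ⇒ only even powers of y.
Observable constraints: the x-axis gridline crossings are at x ∈ {-1, 1}; no z-intercept at any integer in the box.
These observations pin down the coefficients.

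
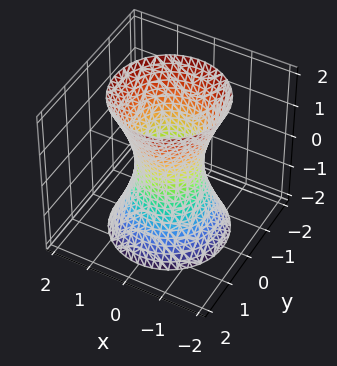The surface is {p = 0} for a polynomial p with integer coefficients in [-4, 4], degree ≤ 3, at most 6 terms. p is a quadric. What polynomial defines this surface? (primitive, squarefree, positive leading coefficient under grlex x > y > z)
3*x^2 + 3*y^2 - z^2 - 2

1. The degree is 2 — one connected sheet with a waist; a quadric.
2. Symmetry: the surface is invariant under rotation about z: p = q(x² + y², z); mirror symmetry z ↦ −z ⇒ only even powers of z.
3. Checking where it meets the axes: the surface avoids every integer z-axis point in the box; a circular section at z = -1 has radius exactly 1.
4. Matching integer coefficients to the picture gives p.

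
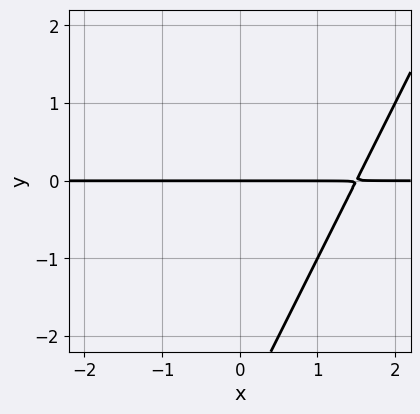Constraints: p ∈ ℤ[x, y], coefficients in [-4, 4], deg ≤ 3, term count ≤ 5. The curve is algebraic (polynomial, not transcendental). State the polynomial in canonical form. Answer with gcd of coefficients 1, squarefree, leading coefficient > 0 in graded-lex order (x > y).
(a) Degree: the shape is more complex than any degree-1 curve, so deg p = 2.
(b) Observable constraints: every point of the x-axis in the box is on the curve; one y-axis crossing is at y = 0.
(c) Solving for integer coefficients yields p as stated.

2*x*y - y^2 - 3*y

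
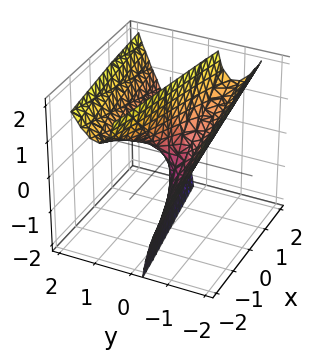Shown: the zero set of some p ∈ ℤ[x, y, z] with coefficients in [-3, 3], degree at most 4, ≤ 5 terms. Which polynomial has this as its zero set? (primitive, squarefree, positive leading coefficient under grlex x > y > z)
(a) deg p = 3. A generic line meets the surface in up to 3 points.
(b) Against the integer gridlines: it crosses the y-axis at the gridline y = 0; it meets the x-axis at x = 0 (among the integer gridlines).
(c) Putting this together gives p. Check: (0, 0, -1) on the z-axis lies on the surface, and p(0, 0, -1) = 0. ✓

2*y^3 - 3*y*z - x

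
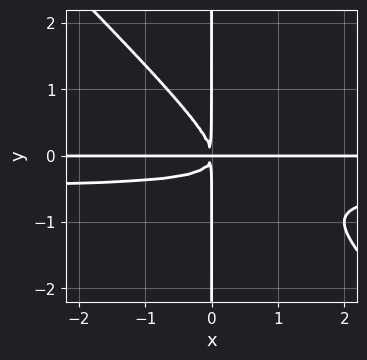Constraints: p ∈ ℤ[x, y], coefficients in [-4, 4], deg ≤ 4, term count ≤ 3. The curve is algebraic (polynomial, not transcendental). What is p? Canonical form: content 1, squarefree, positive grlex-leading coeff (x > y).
2*x^2*y^2 + 2*x*y^3 + x^2*y

1. The degree is 4 — a generic line meets the curve in up to 4 points.
2. Checking where it meets the axes: the visible x-axis segment lies entirely on the curve; every point of the y-axis in the box is on the curve.
3. Together with the visible shape, these determine p as stated.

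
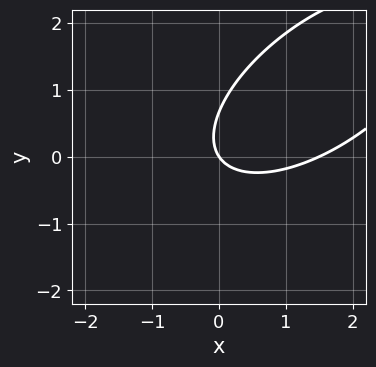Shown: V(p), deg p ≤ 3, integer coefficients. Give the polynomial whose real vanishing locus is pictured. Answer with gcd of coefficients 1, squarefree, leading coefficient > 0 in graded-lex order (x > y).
2*x^2 - 3*x*y + 3*y^2 - 3*x - 2*y

deg p = 2. No degree-1 curve has this shape.
Checking where it meets the axes: it meets the x-axis at x = 0 (among the integer gridlines); it meets the y-axis at y = 0 (among the integer gridlines).
Together with the visible shape, these determine p as stated.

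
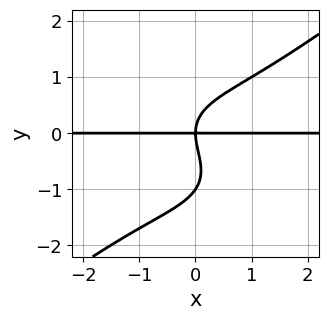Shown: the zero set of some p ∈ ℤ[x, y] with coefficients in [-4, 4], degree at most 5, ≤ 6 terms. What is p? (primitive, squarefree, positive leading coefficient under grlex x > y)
x^3*y - 2*y^4 - 2*y^3 + 3*x*y

1. deg p = 4. No degree-3 curve has this shape.
2. From the visible intercepts: every point of the x-axis in the box is on the curve; among the integer gridlines, it crosses the y-axis at y ∈ {-1, 0}.
3. These observations pin down the coefficients.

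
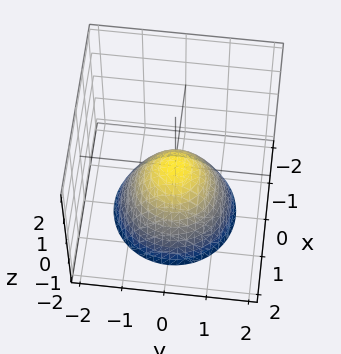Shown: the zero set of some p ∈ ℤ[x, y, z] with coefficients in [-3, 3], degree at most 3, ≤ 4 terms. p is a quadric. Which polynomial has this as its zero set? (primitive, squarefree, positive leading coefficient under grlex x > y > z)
deg p = 2. A single bowl opening along one axis; a quadric.
Symmetries: every cross-section ⟂ z is a circle, so x, y appear only via x² + y².
Reading off the gridlines: one x-axis crossing is at x = 0; it meets the y-axis at y = 0 (among the integer gridlines).
Assembling these constraints gives the stated polynomial.

x^2 + y^2 + z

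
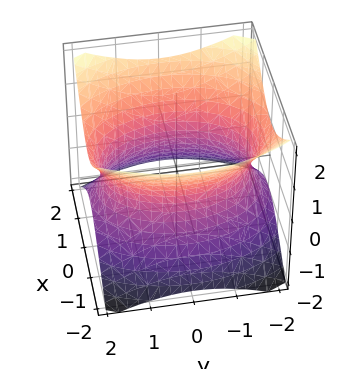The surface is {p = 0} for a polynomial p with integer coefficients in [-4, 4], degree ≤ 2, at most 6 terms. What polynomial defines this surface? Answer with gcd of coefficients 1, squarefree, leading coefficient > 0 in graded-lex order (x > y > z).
Degree: an hourglass — one-sheet hyperboloid; a quadric, so deg p = 2.
Symmetries: the x ↦ −x reflection is a symmetry, so x appears only in even powers; it's symmetric under z → −z, forcing even powers of z; the y ↦ −y reflection is a symmetry, so y appears only in even powers.
Checking where it meets the axes: no z-intercept at any integer in the box.
Putting this together gives p.

2*x^2 + y^2 - 2*z^2 - 3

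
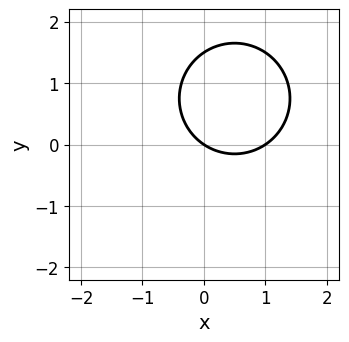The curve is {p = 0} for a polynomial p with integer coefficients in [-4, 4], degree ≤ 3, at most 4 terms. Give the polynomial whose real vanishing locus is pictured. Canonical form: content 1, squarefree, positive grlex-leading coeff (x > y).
2*x^2 + 2*y^2 - 2*x - 3*y

1. deg p = 2. No degree-1 curve has this shape.
2. Observable constraints: the x-axis gridline crossings are at x ∈ {0, 1}; it crosses the y-axis at the gridline y = 0.
3. Solving for integer coefficients yields p as stated.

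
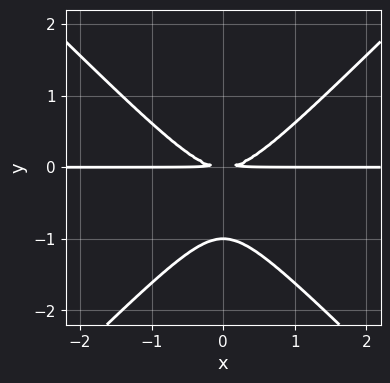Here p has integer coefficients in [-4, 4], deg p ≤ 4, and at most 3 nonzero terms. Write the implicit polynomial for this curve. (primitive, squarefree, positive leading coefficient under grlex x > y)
x^2*y - y^3 - y^2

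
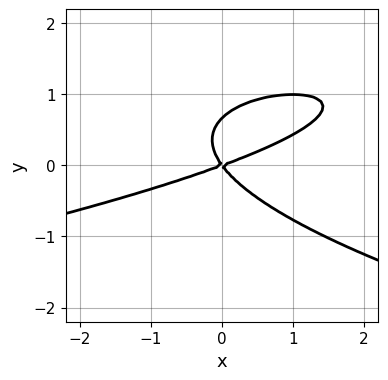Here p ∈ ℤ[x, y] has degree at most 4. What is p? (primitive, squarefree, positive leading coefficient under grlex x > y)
3*y^3 + x^2 - 2*x*y - 2*y^2

1. deg p = 3. The shape is more complex than any degree-2 curve.
2. Against the integer gridlines: it meets the y-axis at y = 0 (among the integer gridlines); it meets the x-axis at x = 0 (among the integer gridlines).
3. Together with the visible shape, these determine p as stated.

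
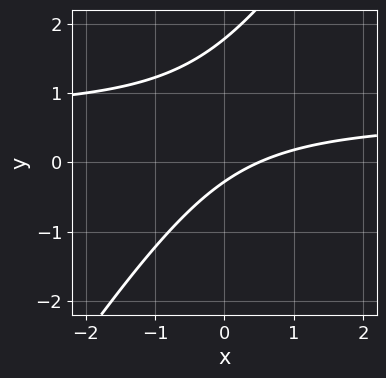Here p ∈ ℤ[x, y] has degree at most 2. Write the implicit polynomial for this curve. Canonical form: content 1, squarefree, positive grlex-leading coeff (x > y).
3*x*y - 2*y^2 - 2*x + 3*y + 1

1. Degree: a generic line meets the curve in up to 2 points, so deg p = 2.
2. Solving for integer coefficients yields p as stated.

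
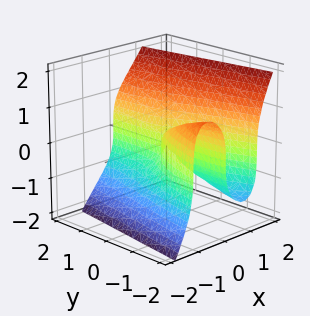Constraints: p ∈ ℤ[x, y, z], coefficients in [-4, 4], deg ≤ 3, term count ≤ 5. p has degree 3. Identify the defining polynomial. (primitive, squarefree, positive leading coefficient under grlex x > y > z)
3*x^3 - z^3 + 2*x*y

deg p = 3. The shape is more complex than any degree-2 surface.
Observable constraints: it meets the z-axis at z = 0 (among the integer gridlines); the visible y-axis segment lies entirely on the surface.
Assembling these constraints gives the stated polynomial.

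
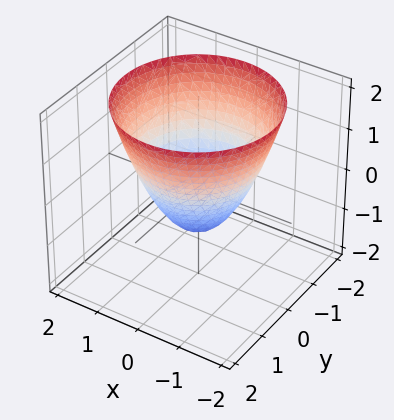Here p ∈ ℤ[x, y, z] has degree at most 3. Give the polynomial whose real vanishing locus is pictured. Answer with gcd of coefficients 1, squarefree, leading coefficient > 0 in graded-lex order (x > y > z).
x^2 + y^2 - z - 1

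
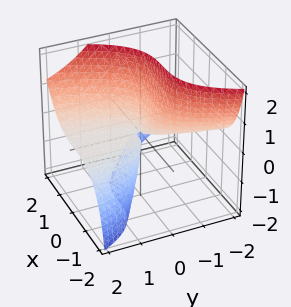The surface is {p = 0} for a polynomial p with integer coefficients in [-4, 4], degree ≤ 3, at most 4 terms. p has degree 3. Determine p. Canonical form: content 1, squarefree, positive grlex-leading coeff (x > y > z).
x^3 - 3*y*z - z^2

(a) deg p = 3. The shape is more complex than any degree-2 surface.
(b) From the visible intercepts: the visible y-axis segment lies entirely on the surface; it crosses the z-axis at the gridline z = 0; it meets the x-axis at x = 0 (among the integer gridlines).
(c) Matching integer coefficients to the picture gives p.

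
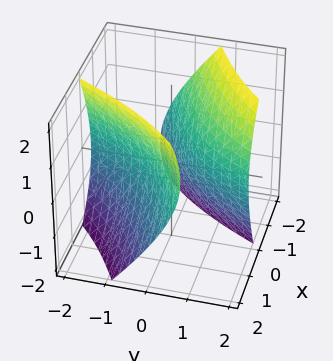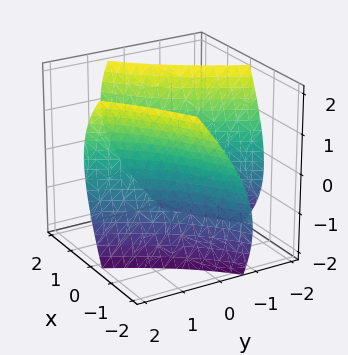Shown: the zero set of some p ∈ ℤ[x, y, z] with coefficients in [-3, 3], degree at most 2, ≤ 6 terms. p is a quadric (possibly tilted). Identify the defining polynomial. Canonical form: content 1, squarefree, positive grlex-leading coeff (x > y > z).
1. The picture has 2 separate pieces. Treating them together as one polynomial.
2. deg p = 2. A generic line meets the surface in up to 2 points.
3. Against the integer gridlines: the x-axis gridline crossings are at x ∈ {-1, 1}; among the integer gridlines, it crosses the y-axis at y ∈ {-1, 1}; no z-intercept at any integer in the box.
4. Fitting integer coefficients to these (and the overall shape) gives p.

x^2 - 3*x*y + x*z + y^2 - z^2 - 1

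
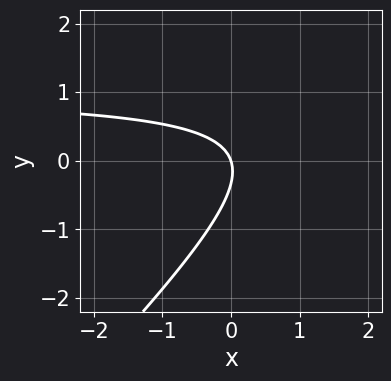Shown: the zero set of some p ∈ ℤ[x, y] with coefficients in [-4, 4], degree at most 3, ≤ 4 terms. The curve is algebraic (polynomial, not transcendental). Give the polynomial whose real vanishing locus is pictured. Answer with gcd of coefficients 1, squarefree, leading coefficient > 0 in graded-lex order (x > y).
3*x*y - 3*y^2 - 3*x - y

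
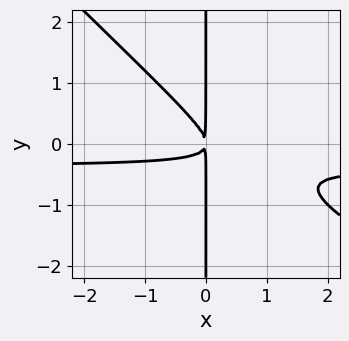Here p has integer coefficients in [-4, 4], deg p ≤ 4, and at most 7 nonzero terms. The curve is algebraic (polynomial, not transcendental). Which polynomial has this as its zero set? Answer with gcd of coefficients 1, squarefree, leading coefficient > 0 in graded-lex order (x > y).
1. The degree is 4 — a generic line meets the curve in up to 4 points.
2. Against the integer gridlines: the visible y-axis segment lies entirely on the curve.
3. Putting this together gives p.

x^2*y^2 + x*y^3 + 3*x^2*y + 3*x*y^2 + x^2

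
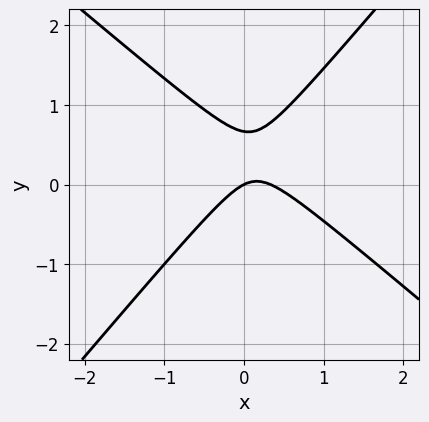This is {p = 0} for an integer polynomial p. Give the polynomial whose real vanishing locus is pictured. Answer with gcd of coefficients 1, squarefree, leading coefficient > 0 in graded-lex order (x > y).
First, degree: the shape is more complex than any degree-1 curve, so deg p = 2.
Next, from the visible intercepts: one y-axis crossing is at y = 0; it meets the x-axis at x = 0 (among the integer gridlines).
Finally, these observations pin down the coefficients.

3*x^2 + x*y - 3*y^2 - x + 2*y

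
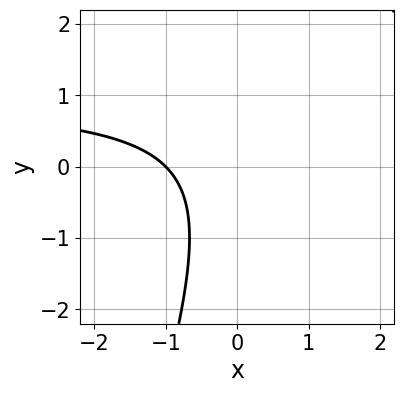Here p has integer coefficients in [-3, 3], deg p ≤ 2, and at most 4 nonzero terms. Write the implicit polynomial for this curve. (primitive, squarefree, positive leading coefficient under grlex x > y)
3*x*y - y^2 - 3*x - 3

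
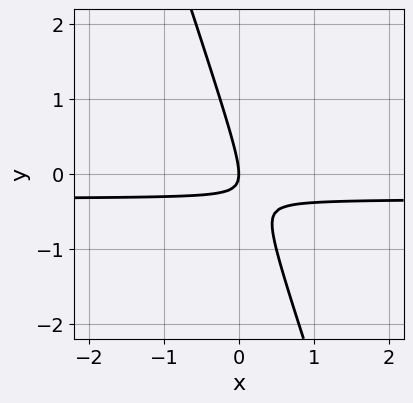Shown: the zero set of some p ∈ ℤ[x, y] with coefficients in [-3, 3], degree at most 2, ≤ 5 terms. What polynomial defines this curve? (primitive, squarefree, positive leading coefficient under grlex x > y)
3*x*y + y^2 + x

First, the degree is 2 — no degree-1 curve has this shape.
Next, observable constraints: it crosses the y-axis at the gridline y = 0; one x-axis crossing is at x = 0.
Finally, these observations pin down the coefficients.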